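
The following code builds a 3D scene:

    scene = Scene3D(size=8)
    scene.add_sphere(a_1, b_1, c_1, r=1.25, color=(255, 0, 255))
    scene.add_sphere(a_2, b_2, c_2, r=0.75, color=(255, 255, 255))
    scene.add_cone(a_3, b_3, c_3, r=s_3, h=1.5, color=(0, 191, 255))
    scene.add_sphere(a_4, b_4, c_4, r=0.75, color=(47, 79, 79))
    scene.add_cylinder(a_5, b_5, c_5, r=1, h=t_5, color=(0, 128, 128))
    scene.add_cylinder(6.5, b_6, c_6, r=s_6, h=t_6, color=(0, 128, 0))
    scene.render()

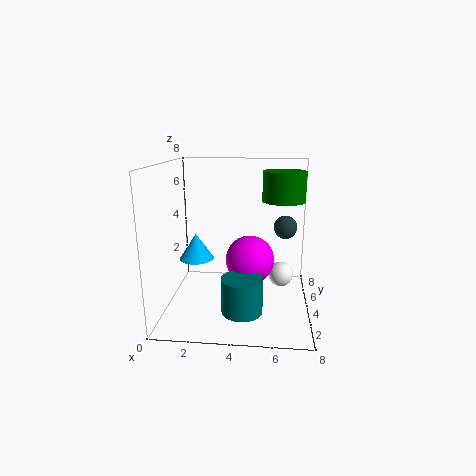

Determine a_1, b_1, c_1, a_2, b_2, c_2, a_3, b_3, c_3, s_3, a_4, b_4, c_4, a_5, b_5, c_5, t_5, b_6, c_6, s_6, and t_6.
a_1 = 4.75, b_1 = 2.75, c_1 = 3.25, a_2 = 6.5, b_2 = 5.5, c_2 = 1.25, a_3 = 1.5, b_3 = 4.5, c_3 = 2.5, s_3 = 1, a_4 = 6.75, b_4 = 7.25, c_4 = 3.75, a_5 = 4.5, b_5 = 1, c_5 = 1.25, t_5 = 1.75, b_6 = 5.75, c_6 = 5.75, s_6 = 1.25, t_6 = 1.75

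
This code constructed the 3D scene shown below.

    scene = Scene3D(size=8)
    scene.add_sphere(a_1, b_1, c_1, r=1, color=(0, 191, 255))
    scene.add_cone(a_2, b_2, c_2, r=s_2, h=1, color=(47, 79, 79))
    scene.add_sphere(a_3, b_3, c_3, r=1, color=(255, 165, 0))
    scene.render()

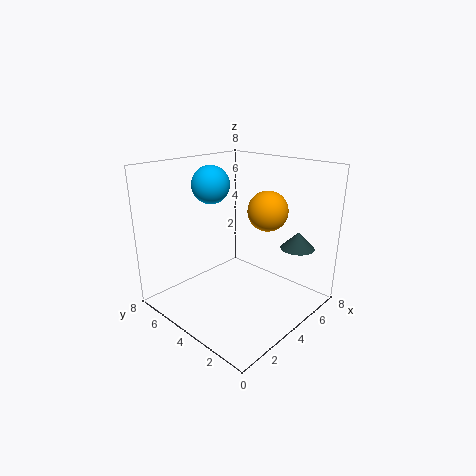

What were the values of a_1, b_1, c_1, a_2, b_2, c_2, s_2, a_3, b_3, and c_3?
a_1 = 3
b_1 = 5
c_1 = 7
a_2 = 7
b_2 = 2
c_2 = 3
s_2 = 1
a_3 = 4
b_3 = 2
c_3 = 6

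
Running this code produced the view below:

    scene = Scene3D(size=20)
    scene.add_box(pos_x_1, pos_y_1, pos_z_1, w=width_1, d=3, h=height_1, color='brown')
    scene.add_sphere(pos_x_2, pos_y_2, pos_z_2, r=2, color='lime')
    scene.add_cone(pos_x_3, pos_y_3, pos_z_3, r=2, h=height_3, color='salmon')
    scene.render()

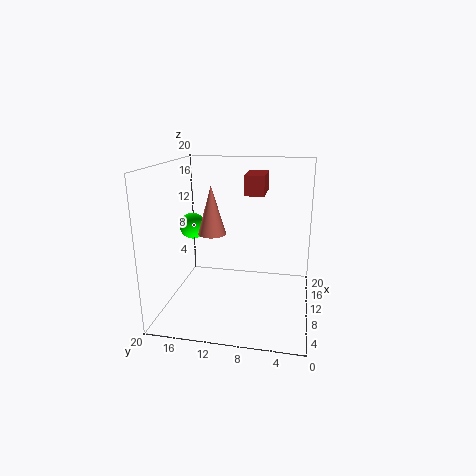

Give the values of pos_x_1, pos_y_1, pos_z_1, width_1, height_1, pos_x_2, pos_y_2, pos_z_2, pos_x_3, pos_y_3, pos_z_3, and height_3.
pos_x_1 = 14; pos_y_1 = 7; pos_z_1 = 15; width_1 = 6; height_1 = 3; pos_x_2 = 14; pos_y_2 = 18; pos_z_2 = 10; pos_x_3 = 11; pos_y_3 = 14; pos_z_3 = 10; height_3 = 7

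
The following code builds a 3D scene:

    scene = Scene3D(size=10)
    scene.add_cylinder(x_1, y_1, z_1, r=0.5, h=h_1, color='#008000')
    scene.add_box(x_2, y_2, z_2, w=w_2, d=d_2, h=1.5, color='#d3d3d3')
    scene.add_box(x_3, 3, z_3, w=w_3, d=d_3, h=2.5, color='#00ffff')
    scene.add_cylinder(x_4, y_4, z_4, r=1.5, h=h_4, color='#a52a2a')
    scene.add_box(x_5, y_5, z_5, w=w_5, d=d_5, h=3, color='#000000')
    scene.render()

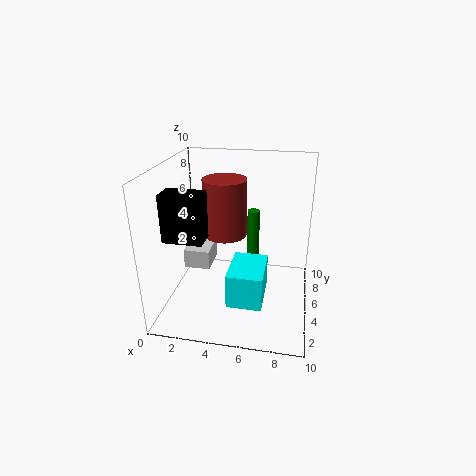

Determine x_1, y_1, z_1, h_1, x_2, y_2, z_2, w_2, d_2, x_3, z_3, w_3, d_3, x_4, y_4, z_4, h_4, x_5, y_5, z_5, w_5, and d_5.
x_1 = 5.5; y_1 = 9; z_1 = 1.5; h_1 = 4; x_2 = 0.5; y_2 = 6; z_2 = 1.5; w_2 = 2; d_2 = 2.5; x_3 = 4.5; z_3 = 0.5; w_3 = 2.5; d_3 = 3.5; x_4 = 4; y_4 = 5.5; z_4 = 5; h_4 = 4; x_5 = 1; y_5 = 1.5; z_5 = 6; w_5 = 2.5; d_5 = 1.5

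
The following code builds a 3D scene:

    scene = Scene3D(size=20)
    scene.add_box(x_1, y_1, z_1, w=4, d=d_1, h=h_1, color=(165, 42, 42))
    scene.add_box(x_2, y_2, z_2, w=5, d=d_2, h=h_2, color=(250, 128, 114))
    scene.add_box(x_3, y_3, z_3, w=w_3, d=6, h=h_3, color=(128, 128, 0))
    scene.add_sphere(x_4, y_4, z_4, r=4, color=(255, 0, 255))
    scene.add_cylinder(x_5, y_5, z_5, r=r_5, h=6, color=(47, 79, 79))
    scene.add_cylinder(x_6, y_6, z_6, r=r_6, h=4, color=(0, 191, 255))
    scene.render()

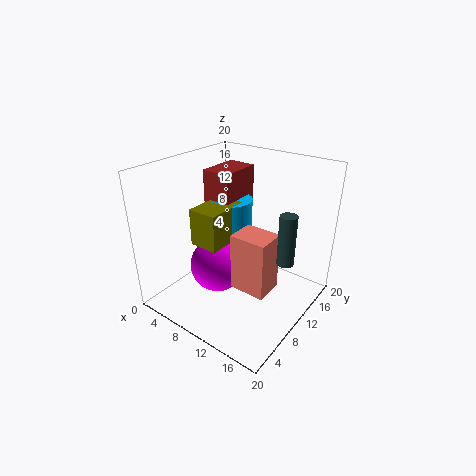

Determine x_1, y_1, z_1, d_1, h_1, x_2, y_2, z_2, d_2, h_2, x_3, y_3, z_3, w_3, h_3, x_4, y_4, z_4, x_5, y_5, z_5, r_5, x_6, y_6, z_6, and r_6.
x_1 = 5, y_1 = 9, z_1 = 14, d_1 = 6, h_1 = 5, x_2 = 11, y_2 = 7, z_2 = 4, d_2 = 4, h_2 = 8, x_3 = 6, y_3 = 5, z_3 = 10, w_3 = 4, h_3 = 5, x_4 = 7, y_4 = 9, z_4 = 5, x_5 = 19, y_5 = 7, z_5 = 11, r_5 = 1, x_6 = 8, y_6 = 11, z_6 = 11, r_6 = 3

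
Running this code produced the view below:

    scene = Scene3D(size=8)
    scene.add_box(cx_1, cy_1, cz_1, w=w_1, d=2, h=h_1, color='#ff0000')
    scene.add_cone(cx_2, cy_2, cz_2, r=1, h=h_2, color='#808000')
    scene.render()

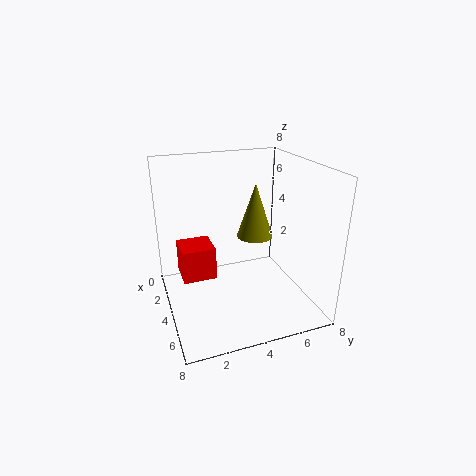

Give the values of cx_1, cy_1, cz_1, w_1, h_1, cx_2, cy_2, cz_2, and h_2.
cx_1 = 1, cy_1 = 1, cz_1 = 1, w_1 = 2, h_1 = 2, cx_2 = 4, cy_2 = 5, cz_2 = 4, h_2 = 3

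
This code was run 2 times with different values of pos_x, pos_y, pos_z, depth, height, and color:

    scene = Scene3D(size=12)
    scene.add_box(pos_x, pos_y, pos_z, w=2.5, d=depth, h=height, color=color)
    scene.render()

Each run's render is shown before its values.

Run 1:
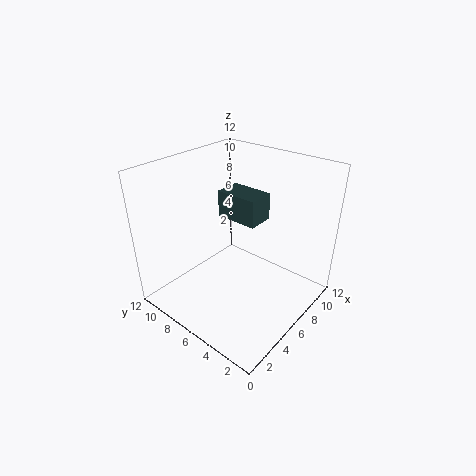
pos_x = 8
pos_y = 6
pos_z = 6
depth = 4
height = 2.5
color = 'darkslategray'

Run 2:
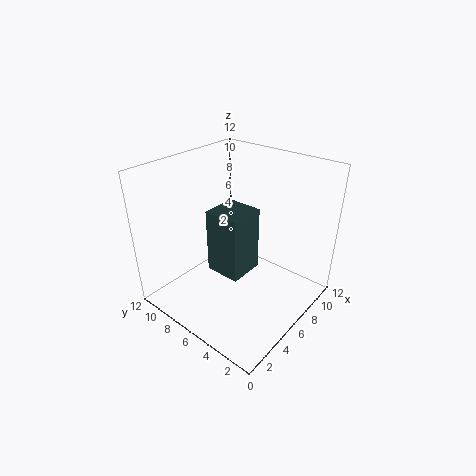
pos_x = 1.5
pos_y = 2.5
pos_z = 6
depth = 2.5
height = 4.5
color = 'darkslategray'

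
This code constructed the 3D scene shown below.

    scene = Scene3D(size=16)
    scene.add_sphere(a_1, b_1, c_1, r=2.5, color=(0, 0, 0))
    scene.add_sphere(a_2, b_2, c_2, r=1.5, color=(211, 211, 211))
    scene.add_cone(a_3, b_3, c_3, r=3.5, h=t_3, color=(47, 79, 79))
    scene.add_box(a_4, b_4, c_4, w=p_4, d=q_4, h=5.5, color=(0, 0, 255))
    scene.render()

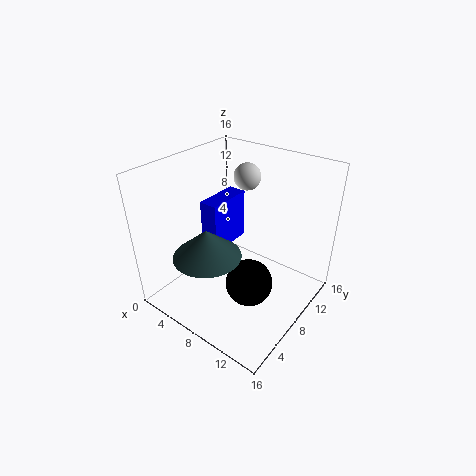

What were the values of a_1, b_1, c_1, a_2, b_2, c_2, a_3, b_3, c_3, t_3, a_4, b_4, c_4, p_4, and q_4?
a_1 = 11; b_1 = 6; c_1 = 4.5; a_2 = 7; b_2 = 11; c_2 = 14; a_3 = 7.5; b_3 = 3.5; c_3 = 8; t_3 = 3; a_4 = 5; b_4 = 5.5; c_4 = 7; p_4 = 2; q_4 = 5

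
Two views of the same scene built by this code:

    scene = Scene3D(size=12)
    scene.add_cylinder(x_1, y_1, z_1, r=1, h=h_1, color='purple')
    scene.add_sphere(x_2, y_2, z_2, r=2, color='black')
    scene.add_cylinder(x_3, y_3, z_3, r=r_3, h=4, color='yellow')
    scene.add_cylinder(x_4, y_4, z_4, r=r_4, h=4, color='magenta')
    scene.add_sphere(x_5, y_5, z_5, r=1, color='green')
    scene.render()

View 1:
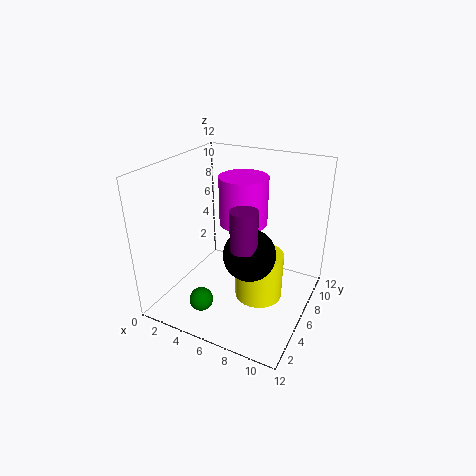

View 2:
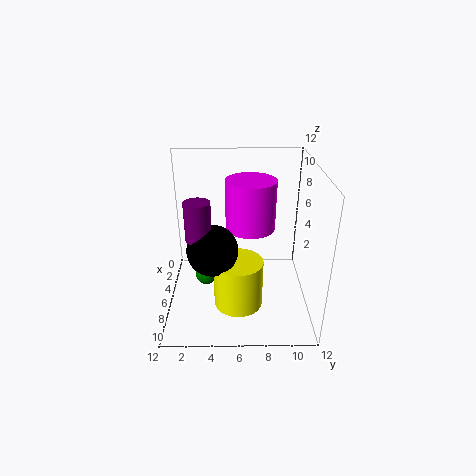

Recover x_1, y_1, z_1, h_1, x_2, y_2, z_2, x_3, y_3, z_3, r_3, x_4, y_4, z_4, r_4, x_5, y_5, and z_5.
x_1 = 8; y_1 = 3; z_1 = 7; h_1 = 3; x_2 = 8; y_2 = 4; z_2 = 6; x_3 = 8; y_3 = 6; z_3 = 1; r_3 = 2; x_4 = 6; y_4 = 7; z_4 = 7; r_4 = 2; x_5 = 4; y_5 = 3; z_5 = 1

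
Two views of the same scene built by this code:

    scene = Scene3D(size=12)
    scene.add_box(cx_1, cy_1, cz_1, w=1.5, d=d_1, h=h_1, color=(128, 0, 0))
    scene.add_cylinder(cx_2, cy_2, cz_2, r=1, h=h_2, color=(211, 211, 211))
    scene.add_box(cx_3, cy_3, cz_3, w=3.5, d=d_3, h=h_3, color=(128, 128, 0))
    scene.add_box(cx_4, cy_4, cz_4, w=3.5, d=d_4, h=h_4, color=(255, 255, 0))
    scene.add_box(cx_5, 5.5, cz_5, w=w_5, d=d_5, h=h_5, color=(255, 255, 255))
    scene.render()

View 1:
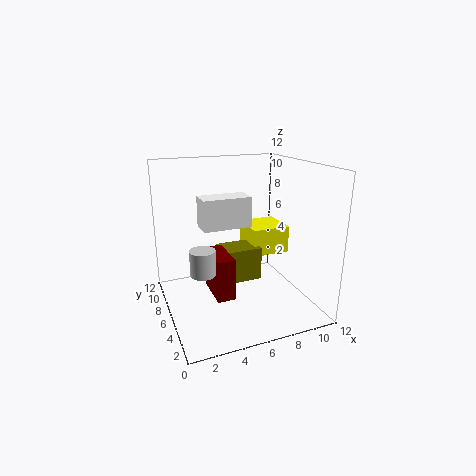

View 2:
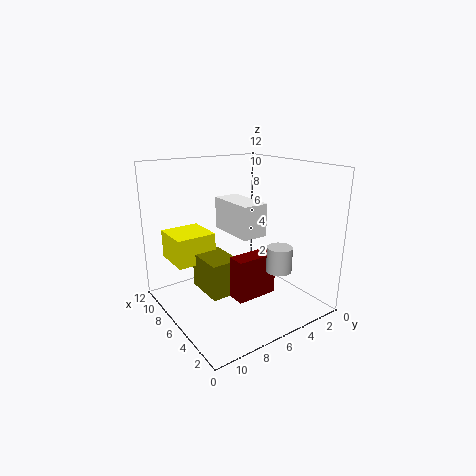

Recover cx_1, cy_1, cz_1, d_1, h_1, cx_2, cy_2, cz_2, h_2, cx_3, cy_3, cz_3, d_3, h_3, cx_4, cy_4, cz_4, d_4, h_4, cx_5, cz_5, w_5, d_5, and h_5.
cx_1 = 3.5; cy_1 = 4; cz_1 = 1.5; d_1 = 3.5; h_1 = 3.5; cx_2 = 2.5; cy_2 = 4.5; cz_2 = 4; h_2 = 2; cx_3 = 5; cy_3 = 6.5; cz_3 = 1.5; d_3 = 2.5; h_3 = 3; cx_4 = 8; cy_4 = 7; cz_4 = 3.5; d_4 = 3.5; h_4 = 2.5; cx_5 = 3; cz_5 = 7; w_5 = 4; d_5 = 2; h_5 = 2.5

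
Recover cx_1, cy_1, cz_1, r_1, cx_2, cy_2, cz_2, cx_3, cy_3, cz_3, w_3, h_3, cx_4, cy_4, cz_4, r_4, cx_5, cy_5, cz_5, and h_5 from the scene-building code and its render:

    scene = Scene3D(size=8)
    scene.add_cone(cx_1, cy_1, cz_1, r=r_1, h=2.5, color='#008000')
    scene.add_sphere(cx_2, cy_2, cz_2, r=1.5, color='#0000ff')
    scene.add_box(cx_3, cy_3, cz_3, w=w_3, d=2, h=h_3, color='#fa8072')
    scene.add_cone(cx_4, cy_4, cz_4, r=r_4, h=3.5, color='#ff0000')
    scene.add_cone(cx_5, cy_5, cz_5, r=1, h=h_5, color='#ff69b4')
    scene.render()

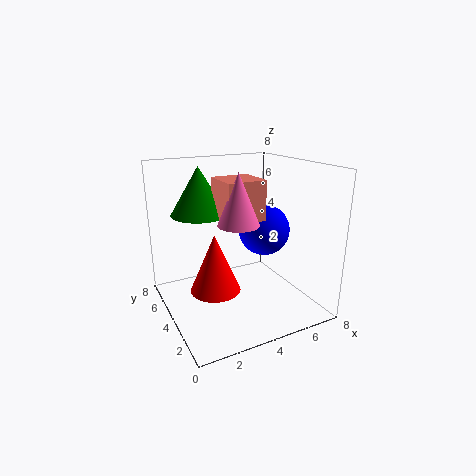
cx_1 = 2; cy_1 = 4.5; cz_1 = 5.5; r_1 = 1.5; cx_2 = 6; cy_2 = 4.5; cz_2 = 4; cx_3 = 2.5; cy_3 = 2; cz_3 = 5.5; w_3 = 2; h_3 = 2; cx_4 = 3; cy_4 = 5; cz_4 = 0.5; r_4 = 1.5; cx_5 = 3; cy_5 = 2; cz_5 = 5.5; h_5 = 2.5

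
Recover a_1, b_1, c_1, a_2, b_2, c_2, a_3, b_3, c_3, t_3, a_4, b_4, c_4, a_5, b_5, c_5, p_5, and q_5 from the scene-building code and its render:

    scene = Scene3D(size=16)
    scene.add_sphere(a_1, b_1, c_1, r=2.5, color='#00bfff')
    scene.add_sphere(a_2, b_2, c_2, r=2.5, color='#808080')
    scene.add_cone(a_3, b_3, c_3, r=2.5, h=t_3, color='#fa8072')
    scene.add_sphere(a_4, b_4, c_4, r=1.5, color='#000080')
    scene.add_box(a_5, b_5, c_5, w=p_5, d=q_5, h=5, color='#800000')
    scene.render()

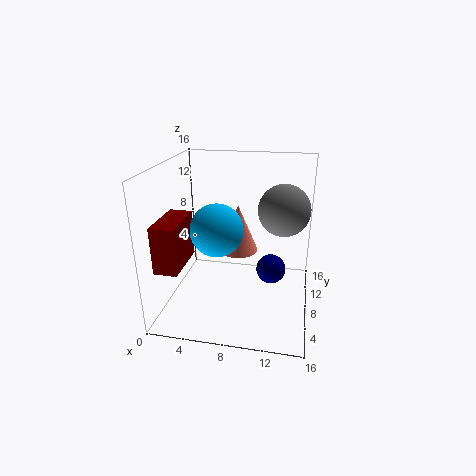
a_1 = 7, b_1 = 3, c_1 = 11, a_2 = 13, b_2 = 5.5, c_2 = 12.5, a_3 = 7, b_3 = 13, c_3 = 4, t_3 = 6, a_4 = 12, b_4 = 5.5, c_4 = 6, a_5 = 0.5, b_5 = 2, c_5 = 6, p_5 = 2.5, q_5 = 5.5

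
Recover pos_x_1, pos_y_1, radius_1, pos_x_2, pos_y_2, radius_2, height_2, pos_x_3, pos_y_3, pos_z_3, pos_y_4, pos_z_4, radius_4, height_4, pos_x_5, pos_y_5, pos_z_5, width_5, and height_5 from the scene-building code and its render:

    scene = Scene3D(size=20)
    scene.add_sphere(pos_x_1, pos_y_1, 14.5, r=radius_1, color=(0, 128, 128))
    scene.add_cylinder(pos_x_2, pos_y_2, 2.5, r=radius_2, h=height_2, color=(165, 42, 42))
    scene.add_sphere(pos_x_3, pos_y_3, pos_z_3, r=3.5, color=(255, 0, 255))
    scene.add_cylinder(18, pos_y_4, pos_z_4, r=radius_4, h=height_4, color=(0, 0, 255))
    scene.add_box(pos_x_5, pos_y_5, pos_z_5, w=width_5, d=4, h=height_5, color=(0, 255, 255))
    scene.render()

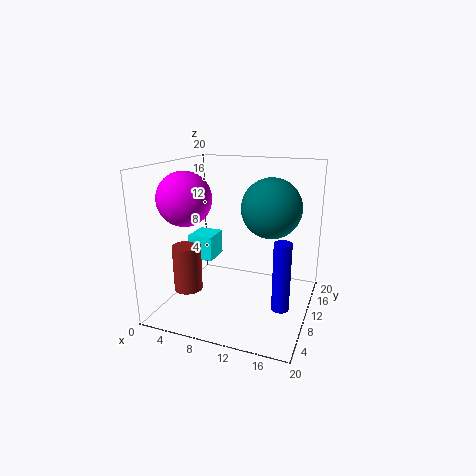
pos_x_1 = 14.5
pos_y_1 = 10.5
radius_1 = 4
pos_x_2 = 3.5
pos_y_2 = 7
radius_2 = 2
height_2 = 6.5
pos_x_3 = 4.5
pos_y_3 = 5.5
pos_z_3 = 16
pos_y_4 = 2.5
pos_z_4 = 5
radius_4 = 1
height_4 = 8
pos_x_5 = 3
pos_y_5 = 8.5
pos_z_5 = 6.5
width_5 = 3.5
height_5 = 3.5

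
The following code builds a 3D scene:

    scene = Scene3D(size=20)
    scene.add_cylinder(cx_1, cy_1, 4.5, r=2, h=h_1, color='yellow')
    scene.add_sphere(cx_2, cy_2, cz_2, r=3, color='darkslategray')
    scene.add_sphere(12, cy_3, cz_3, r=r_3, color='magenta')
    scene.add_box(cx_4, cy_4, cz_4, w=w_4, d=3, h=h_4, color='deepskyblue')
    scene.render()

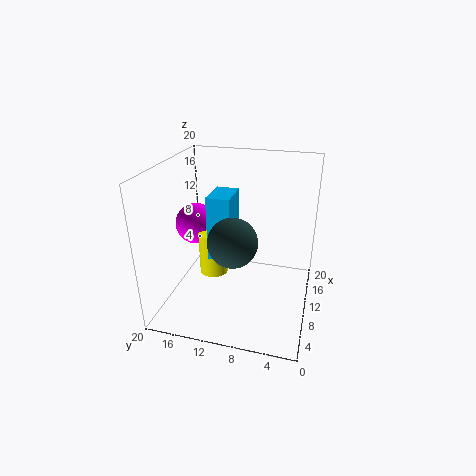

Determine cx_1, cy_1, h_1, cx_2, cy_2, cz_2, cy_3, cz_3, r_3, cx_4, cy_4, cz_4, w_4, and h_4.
cx_1 = 9.5; cy_1 = 13.5; h_1 = 6; cx_2 = 4; cy_2 = 9; cz_2 = 12.5; cy_3 = 17; cz_3 = 10.5; r_3 = 3; cx_4 = 6; cy_4 = 10; cz_4 = 8.5; w_4 = 4.5; h_4 = 8.5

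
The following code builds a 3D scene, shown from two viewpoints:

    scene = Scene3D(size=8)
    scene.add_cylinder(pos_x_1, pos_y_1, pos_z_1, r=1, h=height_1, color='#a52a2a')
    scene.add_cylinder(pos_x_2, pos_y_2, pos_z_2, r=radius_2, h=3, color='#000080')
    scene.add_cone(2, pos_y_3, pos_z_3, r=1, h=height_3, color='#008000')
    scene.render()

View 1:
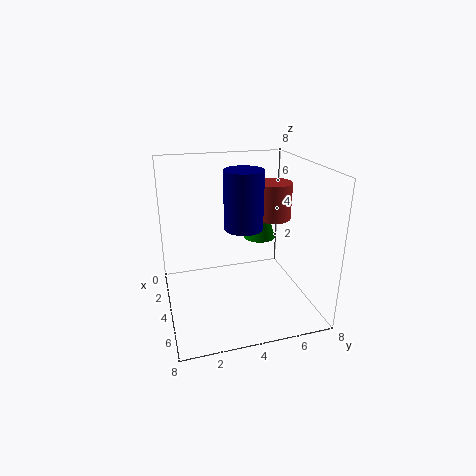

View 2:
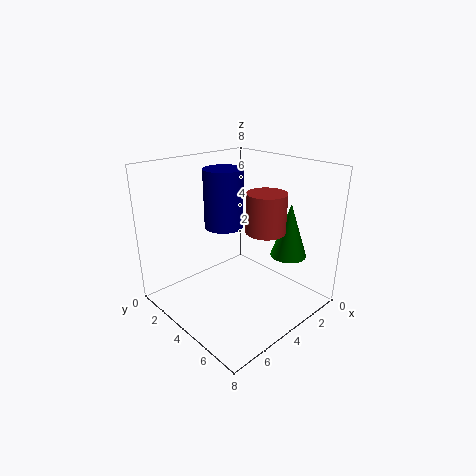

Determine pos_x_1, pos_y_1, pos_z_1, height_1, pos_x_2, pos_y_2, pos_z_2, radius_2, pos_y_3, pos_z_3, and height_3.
pos_x_1 = 4
pos_y_1 = 6
pos_z_1 = 5
height_1 = 2
pos_x_2 = 5
pos_y_2 = 4
pos_z_2 = 5
radius_2 = 1
pos_y_3 = 6
pos_z_3 = 3
height_3 = 3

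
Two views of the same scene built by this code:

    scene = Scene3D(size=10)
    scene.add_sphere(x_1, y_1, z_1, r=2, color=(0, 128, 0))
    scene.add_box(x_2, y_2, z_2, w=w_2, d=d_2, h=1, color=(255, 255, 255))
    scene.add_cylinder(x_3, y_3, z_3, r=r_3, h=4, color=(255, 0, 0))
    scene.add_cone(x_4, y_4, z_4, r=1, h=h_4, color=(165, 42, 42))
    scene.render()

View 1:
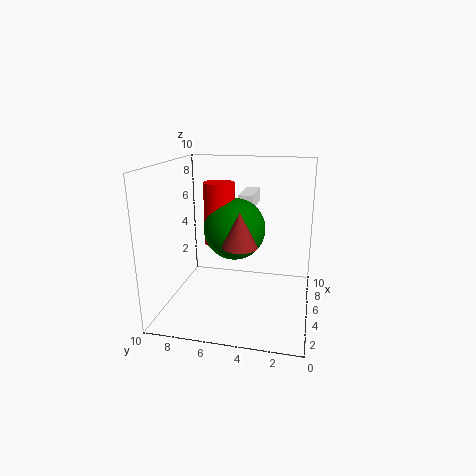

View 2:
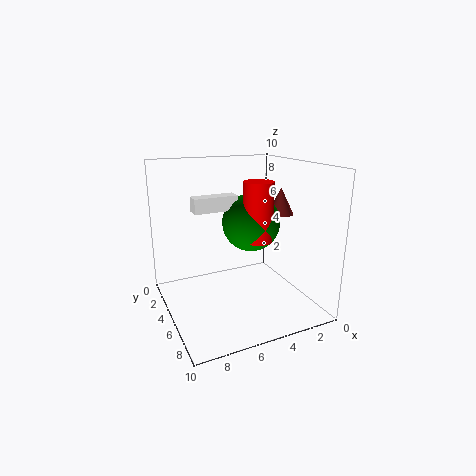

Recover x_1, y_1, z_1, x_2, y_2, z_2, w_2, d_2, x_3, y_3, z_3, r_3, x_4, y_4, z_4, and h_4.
x_1 = 4
y_1 = 5
z_1 = 6
x_2 = 5
y_2 = 4
z_2 = 7
w_2 = 3
d_2 = 1
x_3 = 4
y_3 = 6
z_3 = 5
r_3 = 1
x_4 = 1
y_4 = 4
z_4 = 6
h_4 = 2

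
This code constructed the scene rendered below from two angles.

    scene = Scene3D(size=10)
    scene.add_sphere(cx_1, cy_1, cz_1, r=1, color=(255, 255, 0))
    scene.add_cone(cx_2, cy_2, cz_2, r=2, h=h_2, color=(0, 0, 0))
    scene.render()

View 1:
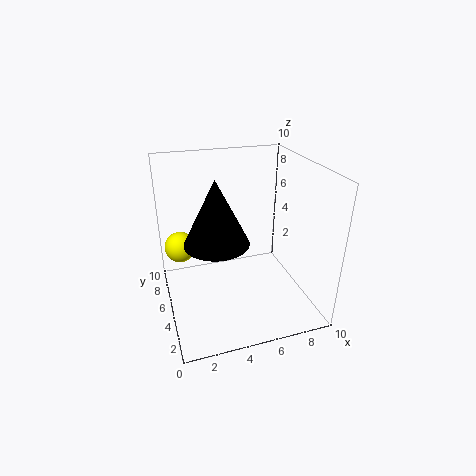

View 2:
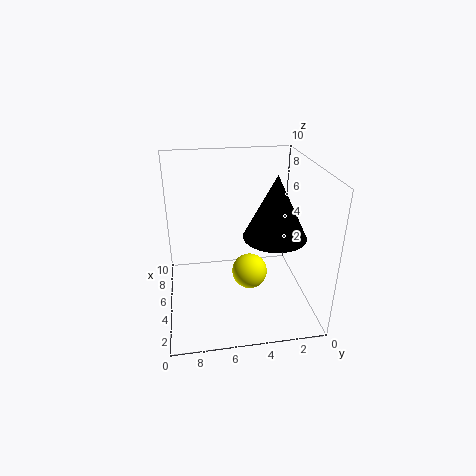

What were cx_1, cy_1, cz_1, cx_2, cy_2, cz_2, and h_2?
cx_1 = 1
cy_1 = 5
cz_1 = 5
cx_2 = 3
cy_2 = 3
cz_2 = 6
h_2 = 4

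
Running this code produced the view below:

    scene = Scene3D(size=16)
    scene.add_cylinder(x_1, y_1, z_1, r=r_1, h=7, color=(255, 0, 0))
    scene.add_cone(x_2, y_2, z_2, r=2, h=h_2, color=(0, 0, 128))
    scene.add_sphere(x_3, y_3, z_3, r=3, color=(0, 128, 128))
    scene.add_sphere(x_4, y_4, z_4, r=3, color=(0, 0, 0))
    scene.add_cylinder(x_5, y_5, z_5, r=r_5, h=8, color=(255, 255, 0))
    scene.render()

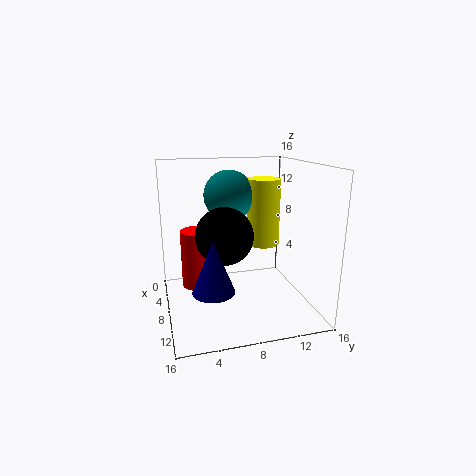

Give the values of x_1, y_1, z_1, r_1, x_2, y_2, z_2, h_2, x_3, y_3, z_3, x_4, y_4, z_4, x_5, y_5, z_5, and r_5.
x_1 = 4; y_1 = 4; z_1 = 1; r_1 = 2; x_2 = 14; y_2 = 4; z_2 = 5; h_2 = 5; x_3 = 4; y_3 = 8; z_3 = 12; x_4 = 10; y_4 = 6; z_4 = 9; x_5 = 5; y_5 = 12; z_5 = 6; r_5 = 2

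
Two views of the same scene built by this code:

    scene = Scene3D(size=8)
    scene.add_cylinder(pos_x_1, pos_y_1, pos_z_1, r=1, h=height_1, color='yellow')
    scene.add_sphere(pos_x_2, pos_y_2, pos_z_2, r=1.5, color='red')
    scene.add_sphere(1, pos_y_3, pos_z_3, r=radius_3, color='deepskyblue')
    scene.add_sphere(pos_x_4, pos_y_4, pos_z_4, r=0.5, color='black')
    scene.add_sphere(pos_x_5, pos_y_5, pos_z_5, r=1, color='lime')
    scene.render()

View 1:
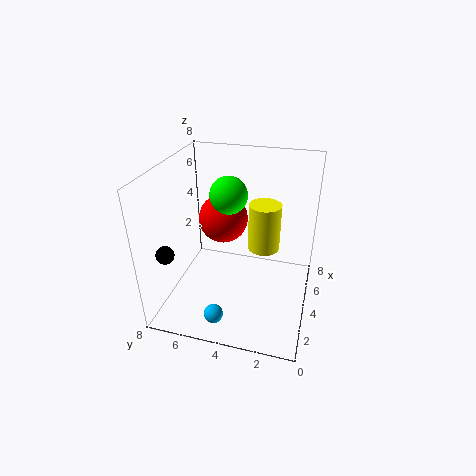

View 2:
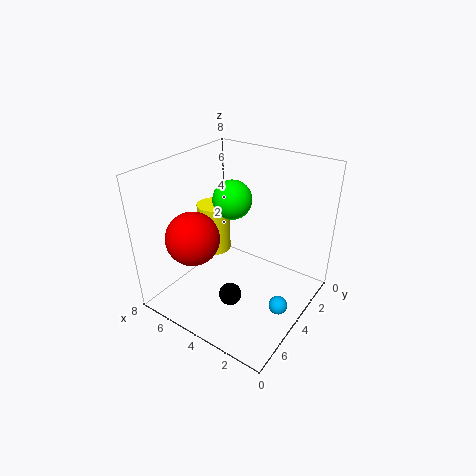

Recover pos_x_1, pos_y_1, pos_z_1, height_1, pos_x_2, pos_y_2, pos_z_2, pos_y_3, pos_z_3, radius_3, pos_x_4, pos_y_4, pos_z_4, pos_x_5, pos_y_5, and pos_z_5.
pos_x_1 = 6.5
pos_y_1 = 3
pos_z_1 = 2
height_1 = 3
pos_x_2 = 6
pos_y_2 = 5.5
pos_z_2 = 4
pos_y_3 = 4.5
pos_z_3 = 1
radius_3 = 0.5
pos_x_4 = 2
pos_y_4 = 7.5
pos_z_4 = 3.5
pos_x_5 = 4
pos_y_5 = 4.5
pos_z_5 = 6.5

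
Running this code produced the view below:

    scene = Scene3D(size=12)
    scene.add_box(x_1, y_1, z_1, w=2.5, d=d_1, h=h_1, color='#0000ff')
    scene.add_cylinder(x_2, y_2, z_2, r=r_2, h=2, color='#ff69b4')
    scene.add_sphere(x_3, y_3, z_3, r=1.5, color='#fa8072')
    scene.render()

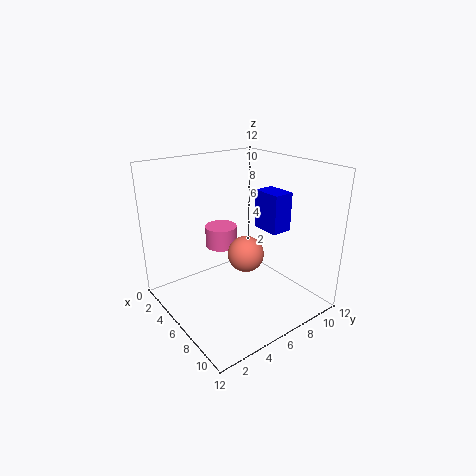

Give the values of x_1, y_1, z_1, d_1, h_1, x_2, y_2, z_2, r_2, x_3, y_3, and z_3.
x_1 = 5.75, y_1 = 8, z_1 = 6.5, d_1 = 1.75, h_1 = 3.25, x_2 = 2, y_2 = 7, z_2 = 3.5, r_2 = 1.5, x_3 = 6.75, y_3 = 6.25, z_3 = 4.75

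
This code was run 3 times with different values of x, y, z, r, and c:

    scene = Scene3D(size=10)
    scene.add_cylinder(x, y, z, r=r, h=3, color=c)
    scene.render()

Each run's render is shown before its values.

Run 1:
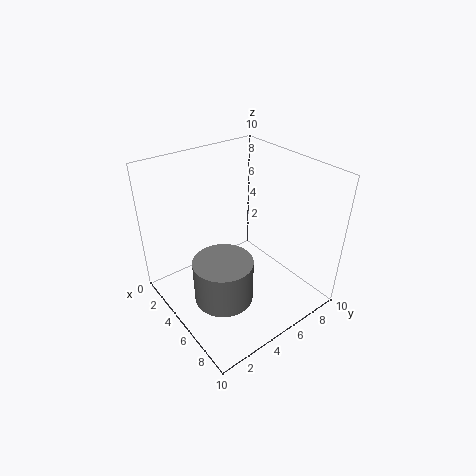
x = 6; y = 3; z = 1.5; r = 2; c = 'gray'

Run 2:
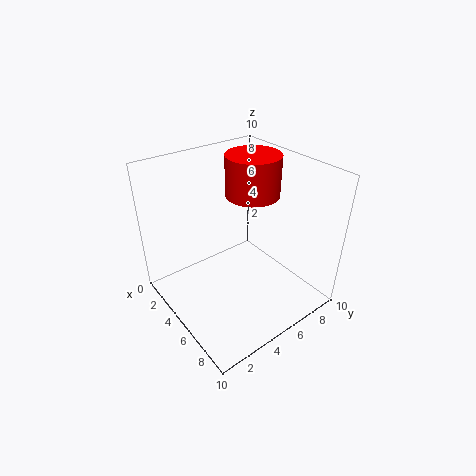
x = 3.5; y = 7.5; z = 7; r = 2; c = 'red'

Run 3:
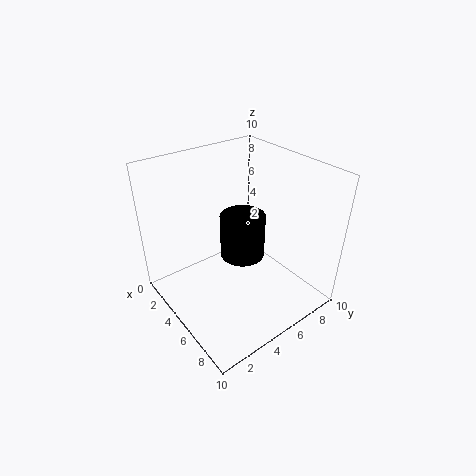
x = 5.5; y = 5; z = 4; r = 1.5; c = 'black'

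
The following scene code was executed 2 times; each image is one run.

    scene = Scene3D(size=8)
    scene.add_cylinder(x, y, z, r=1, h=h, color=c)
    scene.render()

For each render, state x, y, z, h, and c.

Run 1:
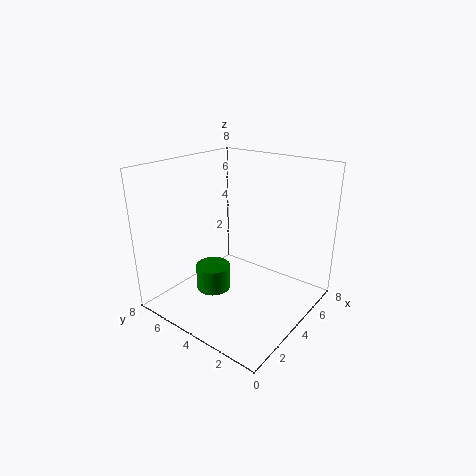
x = 3.5
y = 5.5
z = 0.5
h = 1.5
c = 'green'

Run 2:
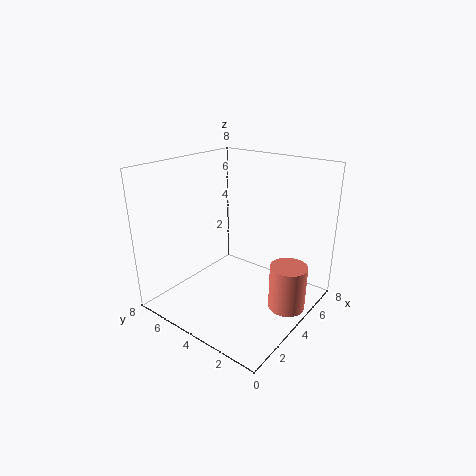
x = 4.5
y = 1
z = 0.5
h = 2.5
c = 'salmon'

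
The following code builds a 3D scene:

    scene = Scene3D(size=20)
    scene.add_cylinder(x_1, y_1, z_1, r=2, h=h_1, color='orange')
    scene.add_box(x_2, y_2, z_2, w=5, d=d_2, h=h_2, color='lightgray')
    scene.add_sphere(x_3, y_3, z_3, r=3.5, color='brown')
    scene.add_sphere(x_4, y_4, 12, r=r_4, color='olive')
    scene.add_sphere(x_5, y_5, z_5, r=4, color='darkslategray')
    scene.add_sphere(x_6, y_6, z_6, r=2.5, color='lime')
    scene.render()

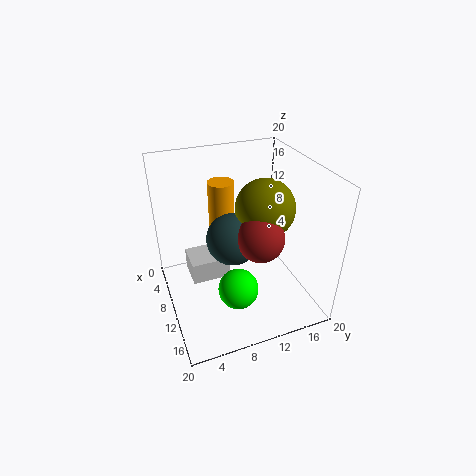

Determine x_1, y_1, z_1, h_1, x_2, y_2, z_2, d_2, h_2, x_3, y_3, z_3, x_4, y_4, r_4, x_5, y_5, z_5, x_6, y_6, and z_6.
x_1 = 3; y_1 = 10; z_1 = 6.5; h_1 = 9; x_2 = 1.5; y_2 = 4; z_2 = 0.5; d_2 = 6; h_2 = 3.5; x_3 = 10; y_3 = 13.5; z_3 = 9; x_4 = 7; y_4 = 15.5; r_4 = 4.5; x_5 = 6.5; y_5 = 10.5; z_5 = 7.5; x_6 = 16.5; y_6 = 7.5; z_6 = 7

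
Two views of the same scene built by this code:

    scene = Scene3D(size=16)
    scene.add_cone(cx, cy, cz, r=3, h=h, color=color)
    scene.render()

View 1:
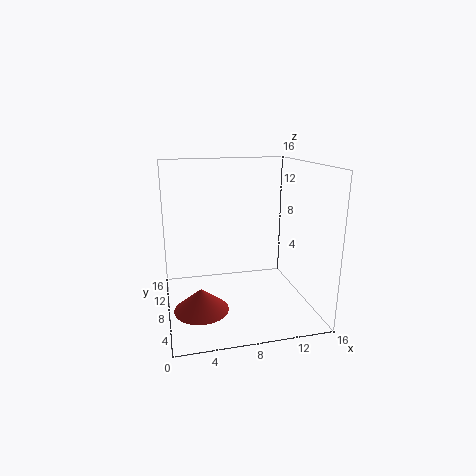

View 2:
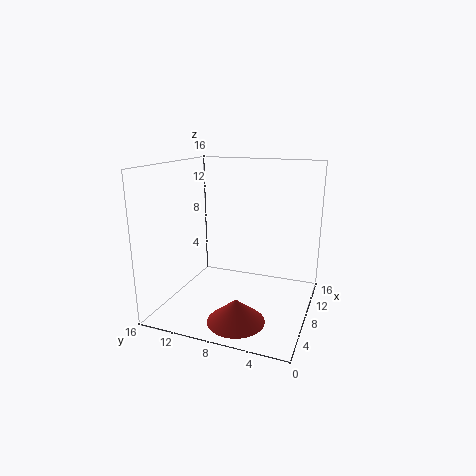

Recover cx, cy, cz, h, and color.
cx = 3.5, cy = 6.5, cz = 0.5, h = 2.5, color = 'brown'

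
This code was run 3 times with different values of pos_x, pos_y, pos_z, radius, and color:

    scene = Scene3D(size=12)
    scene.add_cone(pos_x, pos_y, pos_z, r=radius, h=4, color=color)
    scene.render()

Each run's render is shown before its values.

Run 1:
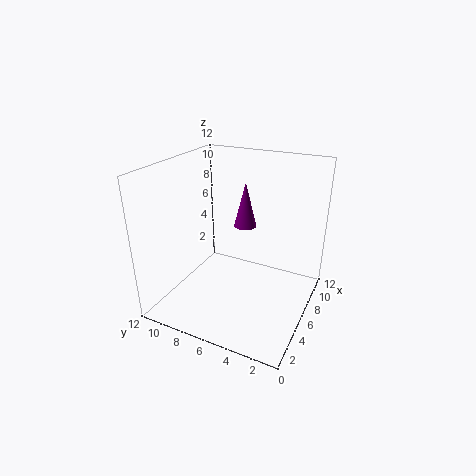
pos_x = 8.5, pos_y = 6.5, pos_z = 6, radius = 1, color = 'purple'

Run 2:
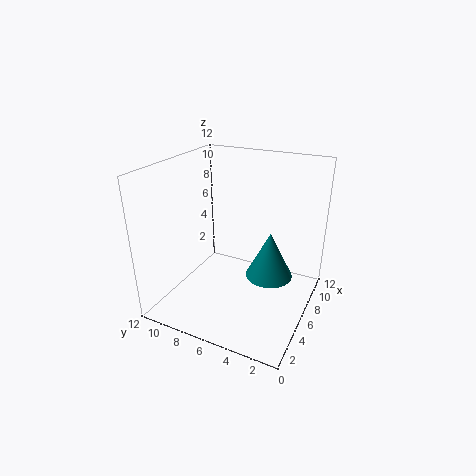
pos_x = 7, pos_y = 3.5, pos_z = 2.5, radius = 2, color = 'teal'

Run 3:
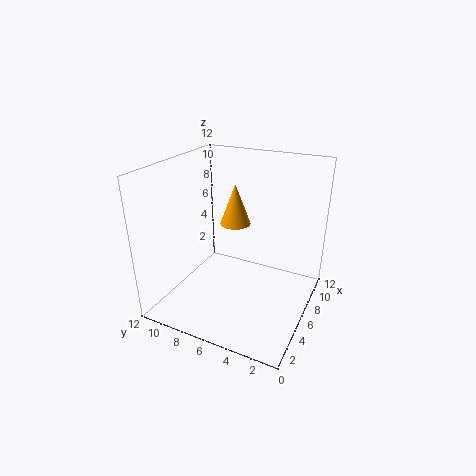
pos_x = 10.5, pos_y = 8.5, pos_z = 5, radius = 1.5, color = 'orange'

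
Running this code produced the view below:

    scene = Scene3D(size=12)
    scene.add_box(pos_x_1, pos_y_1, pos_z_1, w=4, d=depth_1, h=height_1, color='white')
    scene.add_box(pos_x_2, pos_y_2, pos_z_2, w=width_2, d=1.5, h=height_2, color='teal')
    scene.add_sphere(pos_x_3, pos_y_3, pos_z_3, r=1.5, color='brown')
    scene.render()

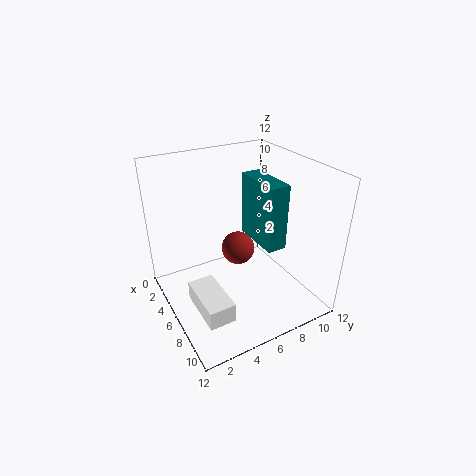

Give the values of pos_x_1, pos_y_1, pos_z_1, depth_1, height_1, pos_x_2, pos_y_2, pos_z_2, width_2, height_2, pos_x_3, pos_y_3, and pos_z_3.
pos_x_1 = 7
pos_y_1 = 1
pos_z_1 = 2.5
depth_1 = 2
height_1 = 1.5
pos_x_2 = 5.75
pos_y_2 = 6.5
pos_z_2 = 6.5
width_2 = 4
height_2 = 5
pos_x_3 = 4.25
pos_y_3 = 7
pos_z_3 = 3.75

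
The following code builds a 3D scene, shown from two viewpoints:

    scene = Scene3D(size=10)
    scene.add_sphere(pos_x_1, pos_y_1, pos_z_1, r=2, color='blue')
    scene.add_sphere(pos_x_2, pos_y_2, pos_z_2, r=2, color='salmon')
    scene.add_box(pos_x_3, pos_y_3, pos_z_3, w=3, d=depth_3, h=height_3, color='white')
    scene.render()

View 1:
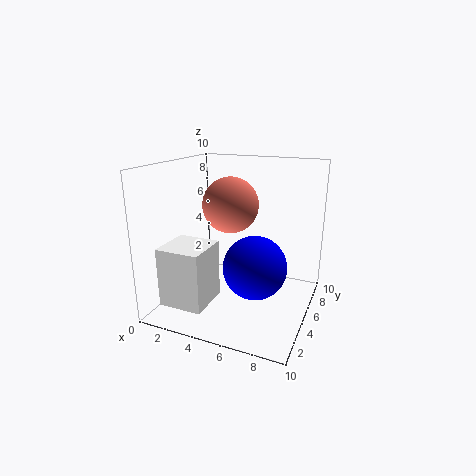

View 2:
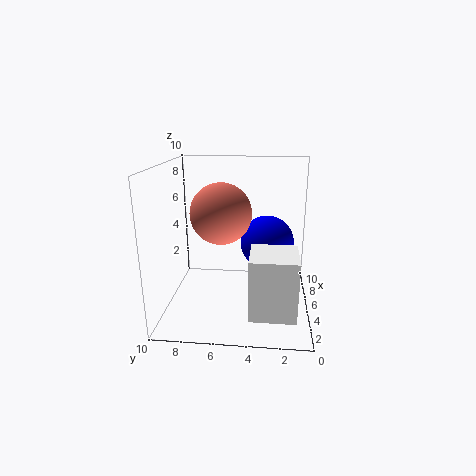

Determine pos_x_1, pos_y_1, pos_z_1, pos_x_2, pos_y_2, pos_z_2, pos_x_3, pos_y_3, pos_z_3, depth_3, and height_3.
pos_x_1 = 7
pos_y_1 = 3
pos_z_1 = 4
pos_x_2 = 4
pos_y_2 = 6
pos_z_2 = 7
pos_x_3 = 1
pos_y_3 = 1
pos_z_3 = 1
depth_3 = 3
height_3 = 4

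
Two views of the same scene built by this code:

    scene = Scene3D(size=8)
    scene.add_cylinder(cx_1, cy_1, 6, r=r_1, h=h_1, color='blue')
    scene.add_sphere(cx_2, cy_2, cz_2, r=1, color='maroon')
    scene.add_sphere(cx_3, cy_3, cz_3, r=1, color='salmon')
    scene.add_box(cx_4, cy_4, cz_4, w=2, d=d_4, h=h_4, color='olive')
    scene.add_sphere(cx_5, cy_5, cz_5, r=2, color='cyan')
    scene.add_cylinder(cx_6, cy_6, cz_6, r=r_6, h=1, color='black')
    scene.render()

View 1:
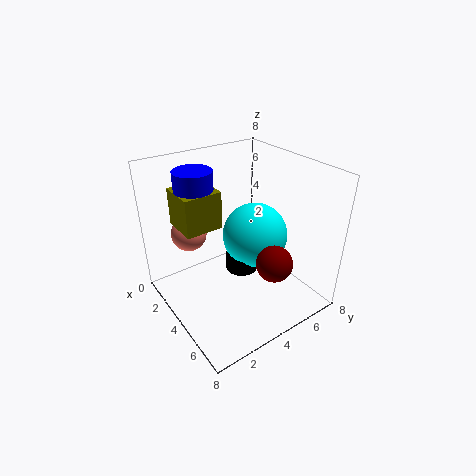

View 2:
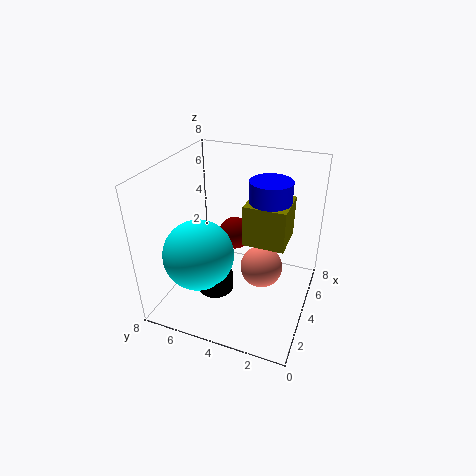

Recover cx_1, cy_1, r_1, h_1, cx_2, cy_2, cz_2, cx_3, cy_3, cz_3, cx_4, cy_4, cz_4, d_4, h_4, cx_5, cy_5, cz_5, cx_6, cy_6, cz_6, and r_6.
cx_1 = 3; cy_1 = 2; r_1 = 1; h_1 = 2; cx_2 = 6; cy_2 = 5; cz_2 = 3; cx_3 = 2; cy_3 = 2; cz_3 = 4; cx_4 = 2; cy_4 = 1; cz_4 = 5; d_4 = 2; h_4 = 2; cx_5 = 3; cy_5 = 6; cz_5 = 3; cx_6 = 3; cy_6 = 5; cz_6 = 1; r_6 = 1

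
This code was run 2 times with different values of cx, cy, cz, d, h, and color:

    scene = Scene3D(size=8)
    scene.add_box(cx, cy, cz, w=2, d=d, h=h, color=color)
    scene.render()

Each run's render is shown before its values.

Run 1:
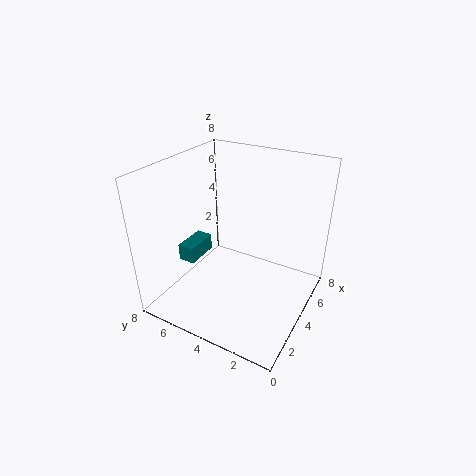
cx = 3, cy = 6.5, cz = 2, d = 1, h = 1, color = 'teal'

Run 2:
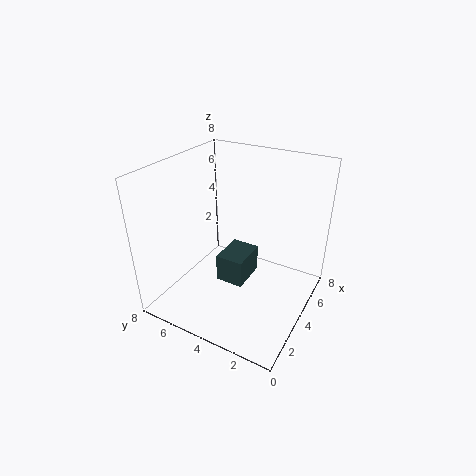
cx = 2.5, cy = 3, cz = 2, d = 1.5, h = 1.5, color = 'darkslategray'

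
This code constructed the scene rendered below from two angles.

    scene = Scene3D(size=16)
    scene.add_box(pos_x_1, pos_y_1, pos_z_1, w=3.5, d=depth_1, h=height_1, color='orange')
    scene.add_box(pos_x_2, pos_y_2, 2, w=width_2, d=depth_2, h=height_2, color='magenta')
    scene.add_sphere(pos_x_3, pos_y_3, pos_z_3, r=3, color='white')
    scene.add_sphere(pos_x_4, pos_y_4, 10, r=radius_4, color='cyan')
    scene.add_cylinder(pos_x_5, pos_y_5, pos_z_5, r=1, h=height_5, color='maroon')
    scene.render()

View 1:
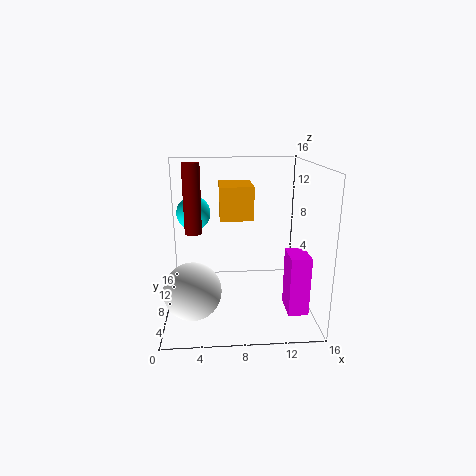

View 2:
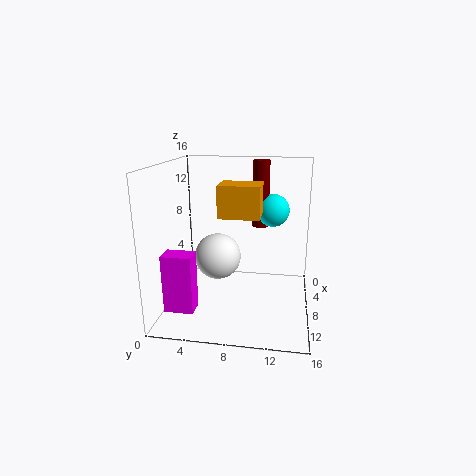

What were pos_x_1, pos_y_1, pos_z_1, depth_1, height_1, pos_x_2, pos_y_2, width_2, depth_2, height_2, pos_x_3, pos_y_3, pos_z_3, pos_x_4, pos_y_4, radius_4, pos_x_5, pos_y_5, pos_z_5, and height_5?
pos_x_1 = 6; pos_y_1 = 6; pos_z_1 = 10.5; depth_1 = 4.5; height_1 = 3.5; pos_x_2 = 12.5; pos_y_2 = 1.5; width_2 = 2; depth_2 = 3; height_2 = 6; pos_x_3 = 3; pos_y_3 = 4.5; pos_z_3 = 3.5; pos_x_4 = 3; pos_y_4 = 11.5; radius_4 = 2; pos_x_5 = 3; pos_y_5 = 10; pos_z_5 = 8; height_5 = 8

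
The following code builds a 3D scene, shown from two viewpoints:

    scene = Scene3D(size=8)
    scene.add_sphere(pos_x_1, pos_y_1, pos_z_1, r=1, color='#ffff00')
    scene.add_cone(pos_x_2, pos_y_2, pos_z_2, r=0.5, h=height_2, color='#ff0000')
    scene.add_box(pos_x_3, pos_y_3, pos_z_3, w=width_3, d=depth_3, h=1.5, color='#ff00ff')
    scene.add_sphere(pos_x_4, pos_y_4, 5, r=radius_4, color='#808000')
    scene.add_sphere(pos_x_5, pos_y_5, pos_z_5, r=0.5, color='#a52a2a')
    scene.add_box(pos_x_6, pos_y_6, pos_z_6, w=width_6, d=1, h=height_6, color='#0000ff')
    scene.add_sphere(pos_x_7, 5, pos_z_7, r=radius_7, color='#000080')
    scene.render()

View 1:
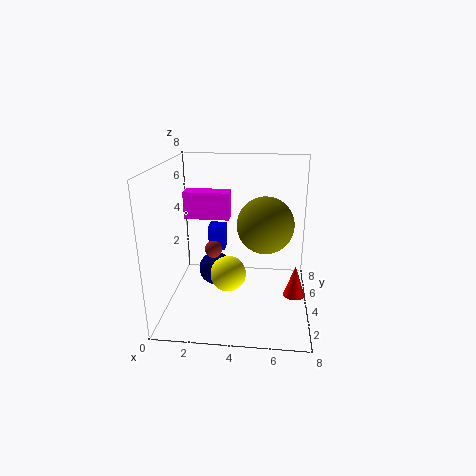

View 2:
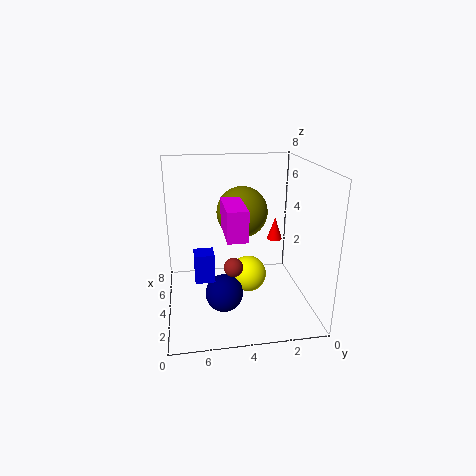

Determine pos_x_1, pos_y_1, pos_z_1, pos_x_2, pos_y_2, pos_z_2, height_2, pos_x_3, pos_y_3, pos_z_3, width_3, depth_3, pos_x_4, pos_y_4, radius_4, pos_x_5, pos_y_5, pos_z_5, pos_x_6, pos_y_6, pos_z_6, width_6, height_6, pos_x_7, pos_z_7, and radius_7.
pos_x_1 = 3.5; pos_y_1 = 3.5; pos_z_1 = 2; pos_x_2 = 7; pos_y_2 = 1; pos_z_2 = 2.5; height_2 = 1.5; pos_x_3 = 1; pos_y_3 = 4; pos_z_3 = 5; width_3 = 2.5; depth_3 = 1; pos_x_4 = 5.5; pos_y_4 = 3.5; radius_4 = 1.5; pos_x_5 = 2.5; pos_y_5 = 4.5; pos_z_5 = 3; pos_x_6 = 2; pos_y_6 = 5.5; pos_z_6 = 2.5; width_6 = 1; height_6 = 1.5; pos_x_7 = 2.5; pos_z_7 = 1.5; radius_7 = 1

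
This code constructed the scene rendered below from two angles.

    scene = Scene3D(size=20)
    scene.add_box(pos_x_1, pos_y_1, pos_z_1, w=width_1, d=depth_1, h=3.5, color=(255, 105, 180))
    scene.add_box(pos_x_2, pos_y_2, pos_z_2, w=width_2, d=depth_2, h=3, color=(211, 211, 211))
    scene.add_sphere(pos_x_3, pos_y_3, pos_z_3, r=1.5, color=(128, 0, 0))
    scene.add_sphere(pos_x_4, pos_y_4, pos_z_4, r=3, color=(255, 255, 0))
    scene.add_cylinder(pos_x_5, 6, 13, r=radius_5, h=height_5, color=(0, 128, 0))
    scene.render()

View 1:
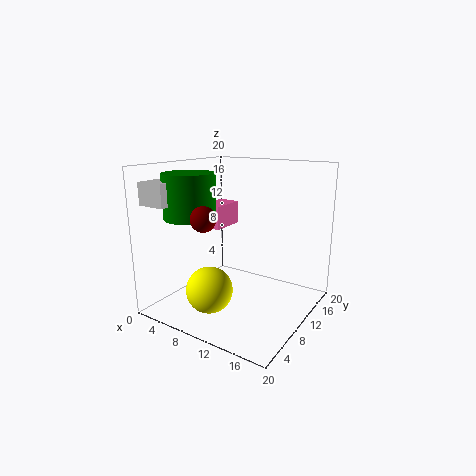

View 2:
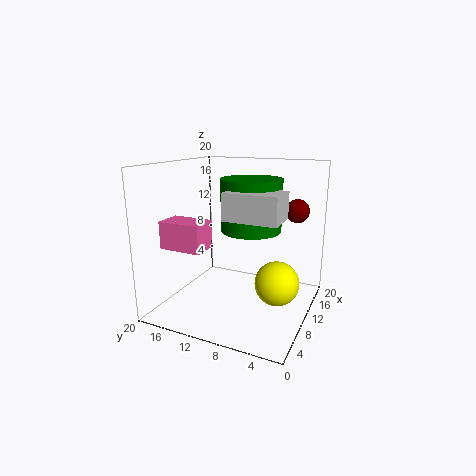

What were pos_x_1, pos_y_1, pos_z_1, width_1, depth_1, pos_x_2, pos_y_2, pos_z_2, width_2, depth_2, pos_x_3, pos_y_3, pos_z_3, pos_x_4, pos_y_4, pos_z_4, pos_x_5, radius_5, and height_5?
pos_x_1 = 2, pos_y_1 = 11.5, pos_z_1 = 10, width_1 = 3.5, depth_1 = 5.5, pos_x_2 = 0.5, pos_y_2 = 1.5, pos_z_2 = 15, width_2 = 4, depth_2 = 6, pos_x_3 = 10.5, pos_y_3 = 2, pos_z_3 = 14.5, pos_x_4 = 9.5, pos_y_4 = 4, pos_z_4 = 4.5, pos_x_5 = 5, radius_5 = 3.5, height_5 = 6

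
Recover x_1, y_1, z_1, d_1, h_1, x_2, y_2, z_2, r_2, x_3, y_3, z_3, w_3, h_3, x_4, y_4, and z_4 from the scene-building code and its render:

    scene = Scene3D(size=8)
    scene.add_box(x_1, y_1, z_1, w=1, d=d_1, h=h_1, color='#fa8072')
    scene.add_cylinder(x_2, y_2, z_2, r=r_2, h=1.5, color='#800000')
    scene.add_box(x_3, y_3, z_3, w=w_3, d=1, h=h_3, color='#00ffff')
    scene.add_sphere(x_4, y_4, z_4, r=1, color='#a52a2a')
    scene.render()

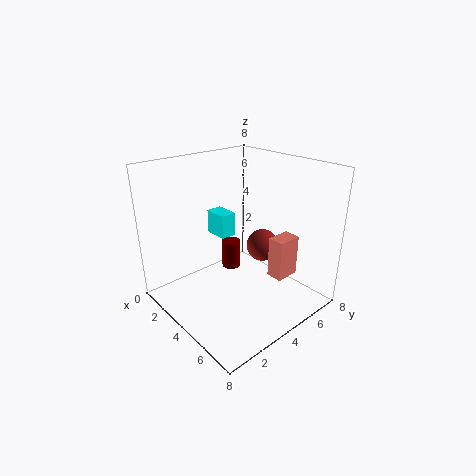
x_1 = 4.5; y_1 = 6; z_1 = 1; d_1 = 1.5; h_1 = 2.5; x_2 = 4; y_2 = 3.5; z_2 = 2.5; r_2 = 0.5; x_3 = 0.5; y_3 = 4.5; z_3 = 3; w_3 = 1.5; h_3 = 1.5; x_4 = 3.5; y_4 = 6.5; z_4 = 2.5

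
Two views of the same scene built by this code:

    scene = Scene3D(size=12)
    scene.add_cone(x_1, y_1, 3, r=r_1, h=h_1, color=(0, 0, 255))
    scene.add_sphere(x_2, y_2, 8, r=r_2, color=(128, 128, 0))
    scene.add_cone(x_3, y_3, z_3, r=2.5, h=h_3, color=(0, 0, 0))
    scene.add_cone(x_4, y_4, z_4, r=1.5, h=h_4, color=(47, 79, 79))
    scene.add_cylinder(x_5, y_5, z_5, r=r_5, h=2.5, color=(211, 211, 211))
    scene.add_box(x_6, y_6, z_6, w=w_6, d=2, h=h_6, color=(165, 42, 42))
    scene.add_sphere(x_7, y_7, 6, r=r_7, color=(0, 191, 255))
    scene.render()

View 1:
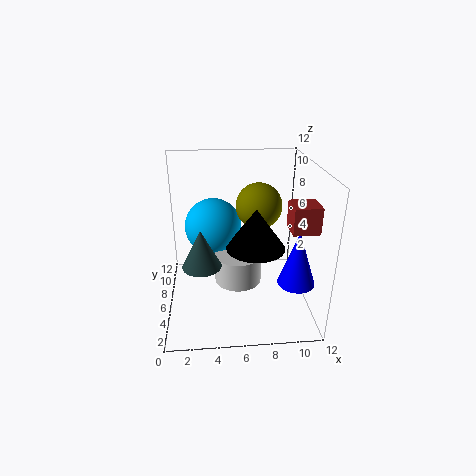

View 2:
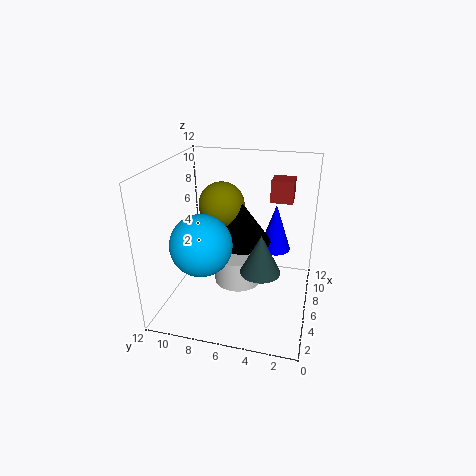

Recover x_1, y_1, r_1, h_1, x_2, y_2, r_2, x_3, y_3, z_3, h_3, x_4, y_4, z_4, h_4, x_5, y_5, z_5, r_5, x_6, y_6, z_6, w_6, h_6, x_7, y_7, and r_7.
x_1 = 10.5; y_1 = 3.5; r_1 = 1.5; h_1 = 4.5; x_2 = 8; y_2 = 8; r_2 = 2; x_3 = 7.5; y_3 = 6; z_3 = 5; h_3 = 3.5; x_4 = 3; y_4 = 3.5; z_4 = 5; h_4 = 3; x_5 = 6; y_5 = 6; z_5 = 2; r_5 = 2; x_6 = 9.5; y_6 = 2; z_6 = 8; w_6 = 2; h_6 = 2; x_7 = 4; y_7 = 8.5; r_7 = 2.5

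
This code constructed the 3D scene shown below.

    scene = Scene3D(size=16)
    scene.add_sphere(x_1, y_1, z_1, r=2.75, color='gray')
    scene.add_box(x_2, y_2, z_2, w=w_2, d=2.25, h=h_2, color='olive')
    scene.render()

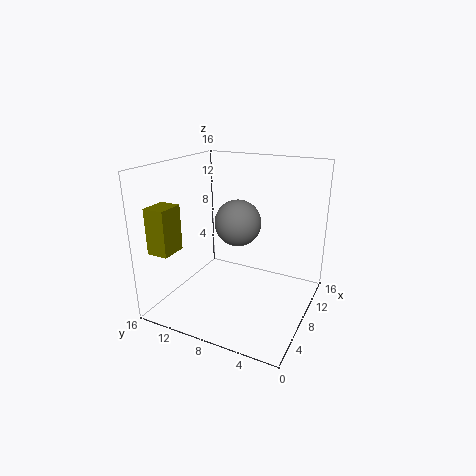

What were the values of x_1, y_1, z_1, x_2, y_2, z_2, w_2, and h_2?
x_1 = 10.5, y_1 = 9.25, z_1 = 8.75, x_2 = 0.75, y_2 = 12.25, z_2 = 7.75, w_2 = 2.75, h_2 = 4.75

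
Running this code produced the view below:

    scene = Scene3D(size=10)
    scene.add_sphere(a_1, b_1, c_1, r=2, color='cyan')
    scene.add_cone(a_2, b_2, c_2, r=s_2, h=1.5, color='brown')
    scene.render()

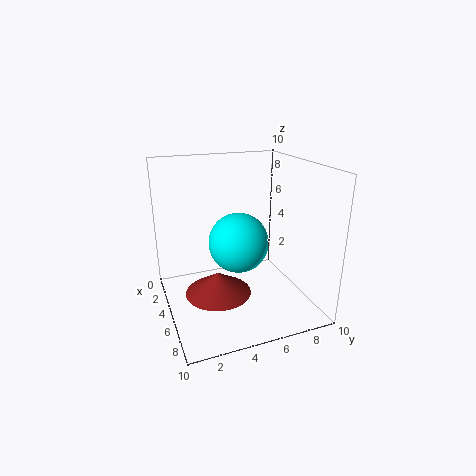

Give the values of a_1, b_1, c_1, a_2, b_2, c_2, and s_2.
a_1 = 5.75, b_1 = 4.75, c_1 = 5, a_2 = 5.75, b_2 = 3.25, c_2 = 1.5, s_2 = 2.25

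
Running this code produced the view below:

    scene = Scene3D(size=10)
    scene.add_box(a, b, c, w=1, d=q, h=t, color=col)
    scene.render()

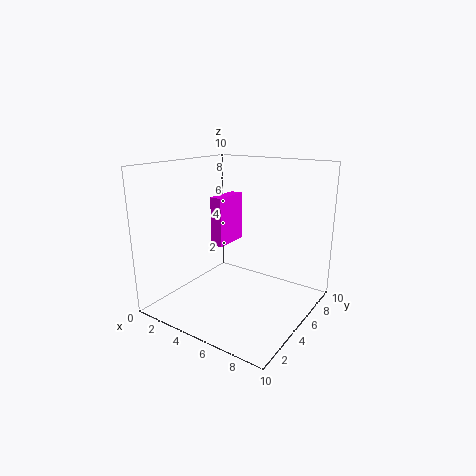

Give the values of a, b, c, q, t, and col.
a = 1
b = 7
c = 3
q = 3
t = 4
col = 'magenta'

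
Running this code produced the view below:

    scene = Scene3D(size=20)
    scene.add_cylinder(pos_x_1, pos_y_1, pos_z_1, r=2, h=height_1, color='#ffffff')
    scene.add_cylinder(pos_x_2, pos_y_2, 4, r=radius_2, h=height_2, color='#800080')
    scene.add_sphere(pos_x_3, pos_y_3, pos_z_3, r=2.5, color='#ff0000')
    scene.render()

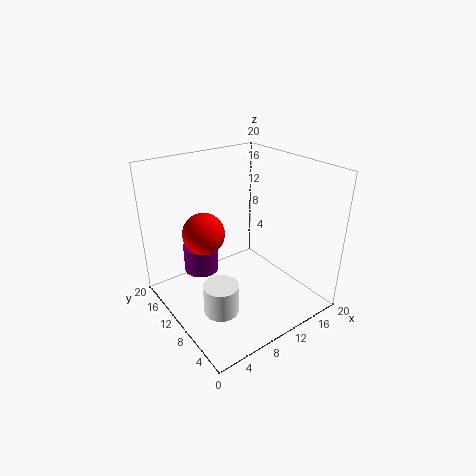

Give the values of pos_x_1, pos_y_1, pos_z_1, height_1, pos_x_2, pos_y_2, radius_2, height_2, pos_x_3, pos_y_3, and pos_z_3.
pos_x_1 = 2.5; pos_y_1 = 3; pos_z_1 = 6; height_1 = 3.5; pos_x_2 = 6.5; pos_y_2 = 14.5; radius_2 = 2.5; height_2 = 4; pos_x_3 = 3.5; pos_y_3 = 8; pos_z_3 = 13.5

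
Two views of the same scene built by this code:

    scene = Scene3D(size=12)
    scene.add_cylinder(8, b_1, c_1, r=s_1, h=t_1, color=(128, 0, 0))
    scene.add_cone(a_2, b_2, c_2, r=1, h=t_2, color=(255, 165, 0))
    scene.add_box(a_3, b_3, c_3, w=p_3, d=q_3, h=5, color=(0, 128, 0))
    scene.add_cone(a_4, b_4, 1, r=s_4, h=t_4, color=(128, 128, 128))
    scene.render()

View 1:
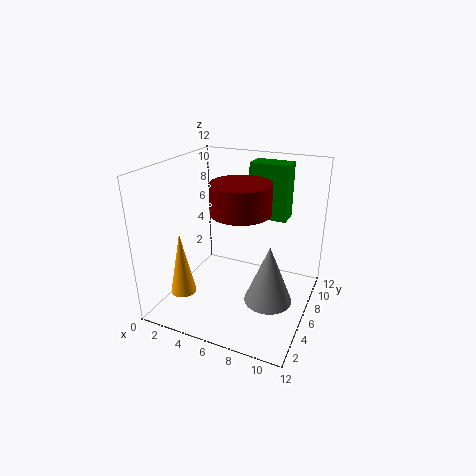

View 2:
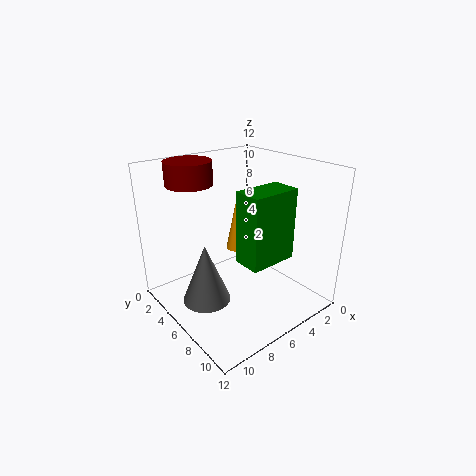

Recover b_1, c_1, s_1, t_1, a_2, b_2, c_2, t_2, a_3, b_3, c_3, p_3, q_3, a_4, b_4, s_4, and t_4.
b_1 = 2
c_1 = 10
s_1 = 2
t_1 = 2
a_2 = 3
b_2 = 2
c_2 = 2.5
t_2 = 5
a_3 = 5.5
b_3 = 9.5
c_3 = 6.5
p_3 = 3.5
q_3 = 2
a_4 = 9
b_4 = 5.5
s_4 = 2
t_4 = 5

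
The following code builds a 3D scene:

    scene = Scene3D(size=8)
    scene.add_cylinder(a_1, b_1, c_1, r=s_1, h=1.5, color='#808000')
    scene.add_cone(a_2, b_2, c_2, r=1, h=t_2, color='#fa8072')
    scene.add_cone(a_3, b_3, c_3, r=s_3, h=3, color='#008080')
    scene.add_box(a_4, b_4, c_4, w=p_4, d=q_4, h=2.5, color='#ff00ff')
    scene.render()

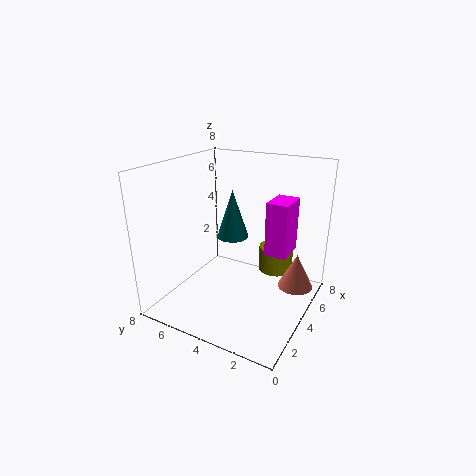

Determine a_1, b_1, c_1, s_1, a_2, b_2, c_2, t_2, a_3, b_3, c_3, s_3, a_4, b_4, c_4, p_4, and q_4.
a_1 = 6; b_1 = 2.5; c_1 = 1.5; s_1 = 1; a_2 = 5.5; b_2 = 1; c_2 = 1; t_2 = 2; a_3 = 6; b_3 = 5.5; c_3 = 3; s_3 = 1; a_4 = 2; b_4 = 0.5; c_4 = 4.5; p_4 = 1.5; q_4 = 1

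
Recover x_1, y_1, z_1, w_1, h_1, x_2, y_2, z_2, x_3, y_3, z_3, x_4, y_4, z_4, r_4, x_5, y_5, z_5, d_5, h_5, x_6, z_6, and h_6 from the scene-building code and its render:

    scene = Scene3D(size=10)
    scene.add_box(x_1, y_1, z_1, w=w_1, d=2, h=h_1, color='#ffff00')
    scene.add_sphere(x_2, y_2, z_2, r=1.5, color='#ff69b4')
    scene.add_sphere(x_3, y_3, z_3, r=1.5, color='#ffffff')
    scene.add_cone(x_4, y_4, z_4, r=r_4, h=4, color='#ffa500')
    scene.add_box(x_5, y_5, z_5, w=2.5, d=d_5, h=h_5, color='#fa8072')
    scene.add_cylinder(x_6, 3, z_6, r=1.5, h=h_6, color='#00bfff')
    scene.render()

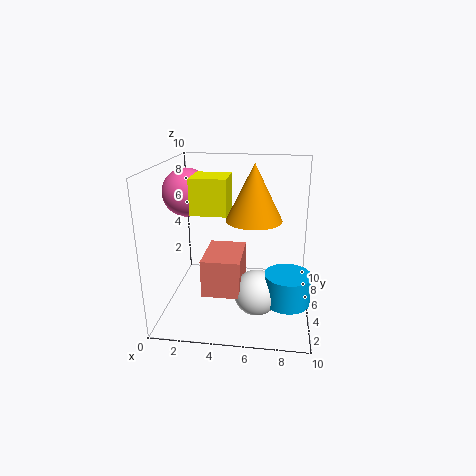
x_1 = 3; y_1 = 0.5; z_1 = 8; w_1 = 2; h_1 = 2; x_2 = 2; y_2 = 3.5; z_2 = 8.5; x_3 = 6.5; y_3 = 3; z_3 = 2; x_4 = 6; y_4 = 6; z_4 = 6; r_4 = 2; x_5 = 3; y_5 = 2; z_5 = 2; d_5 = 3.5; h_5 = 2.5; x_6 = 8.5; z_6 = 1.5; h_6 = 2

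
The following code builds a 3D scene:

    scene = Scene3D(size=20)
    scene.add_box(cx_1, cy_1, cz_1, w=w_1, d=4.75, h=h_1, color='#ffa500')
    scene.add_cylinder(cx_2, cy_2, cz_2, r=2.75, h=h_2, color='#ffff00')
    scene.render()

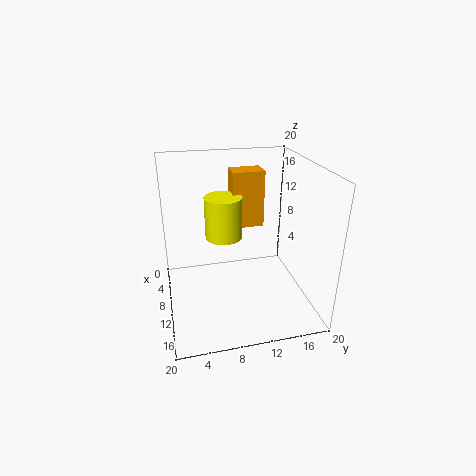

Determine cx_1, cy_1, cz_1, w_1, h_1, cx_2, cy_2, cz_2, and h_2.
cx_1 = 2.75, cy_1 = 10.25, cz_1 = 9.5, w_1 = 3.25, h_1 = 8.5, cx_2 = 6.25, cy_2 = 8.75, cz_2 = 8.5, h_2 = 6.25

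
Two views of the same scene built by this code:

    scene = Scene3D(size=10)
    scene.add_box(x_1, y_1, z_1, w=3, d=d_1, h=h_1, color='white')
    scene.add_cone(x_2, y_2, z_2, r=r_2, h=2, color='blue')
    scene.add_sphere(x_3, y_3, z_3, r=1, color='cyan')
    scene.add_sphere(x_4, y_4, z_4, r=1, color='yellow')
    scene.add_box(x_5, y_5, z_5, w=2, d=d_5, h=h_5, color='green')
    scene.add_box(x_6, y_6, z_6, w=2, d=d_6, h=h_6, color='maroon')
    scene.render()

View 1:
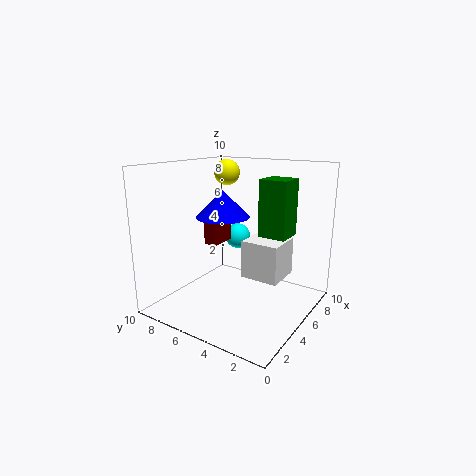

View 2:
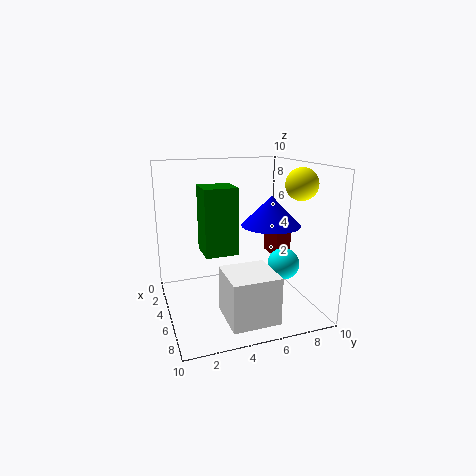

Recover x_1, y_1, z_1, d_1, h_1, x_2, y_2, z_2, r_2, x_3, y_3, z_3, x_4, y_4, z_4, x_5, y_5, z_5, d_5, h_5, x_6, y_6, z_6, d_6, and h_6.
x_1 = 7; y_1 = 3; z_1 = 1; d_1 = 3; h_1 = 3; x_2 = 6; y_2 = 7; z_2 = 6; r_2 = 2; x_3 = 8; y_3 = 7; z_3 = 4; x_4 = 8; y_4 = 8; z_4 = 9; x_5 = 6; y_5 = 2; z_5 = 5; d_5 = 2; h_5 = 4; x_6 = 5; y_6 = 7; z_6 = 4; d_6 = 1; h_6 = 2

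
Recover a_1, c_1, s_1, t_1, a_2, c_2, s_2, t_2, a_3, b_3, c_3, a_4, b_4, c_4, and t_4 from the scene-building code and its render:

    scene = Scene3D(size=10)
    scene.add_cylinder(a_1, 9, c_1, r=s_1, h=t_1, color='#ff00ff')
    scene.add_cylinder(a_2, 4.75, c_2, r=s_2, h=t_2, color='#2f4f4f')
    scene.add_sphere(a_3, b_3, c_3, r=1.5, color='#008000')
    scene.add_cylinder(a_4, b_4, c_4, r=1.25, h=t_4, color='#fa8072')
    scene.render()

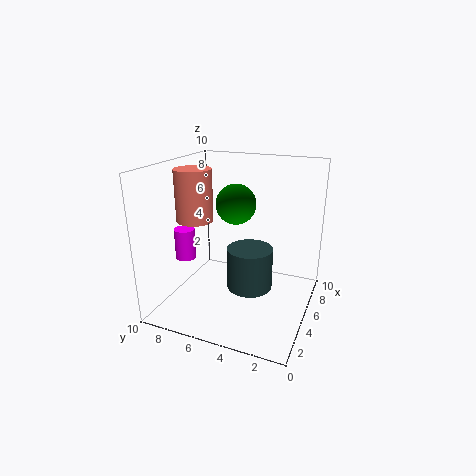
a_1 = 4.5; c_1 = 3; s_1 = 0.75; t_1 = 2.25; a_2 = 6.75; c_2 = 0.25; s_2 = 1.75; t_2 = 3.25; a_3 = 7; b_3 = 6; c_3 = 6.75; a_4 = 4; b_4 = 7.75; c_4 = 6.25; t_4 = 3.5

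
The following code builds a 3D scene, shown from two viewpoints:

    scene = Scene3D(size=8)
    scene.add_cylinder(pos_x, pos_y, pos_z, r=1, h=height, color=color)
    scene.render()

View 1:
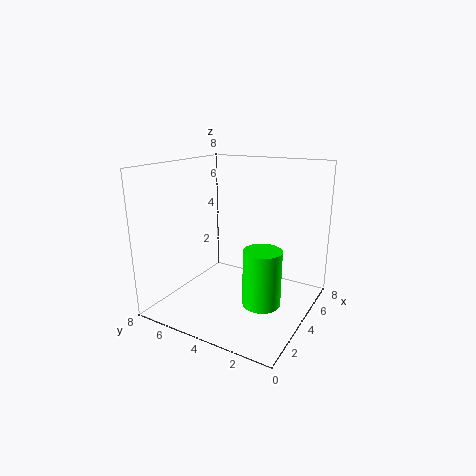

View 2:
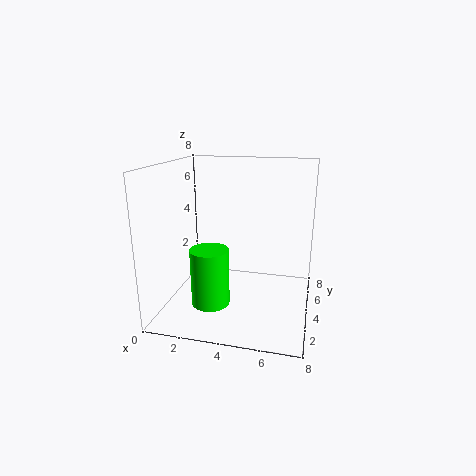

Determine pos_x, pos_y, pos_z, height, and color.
pos_x = 3
pos_y = 2
pos_z = 1
height = 3
color = 'lime'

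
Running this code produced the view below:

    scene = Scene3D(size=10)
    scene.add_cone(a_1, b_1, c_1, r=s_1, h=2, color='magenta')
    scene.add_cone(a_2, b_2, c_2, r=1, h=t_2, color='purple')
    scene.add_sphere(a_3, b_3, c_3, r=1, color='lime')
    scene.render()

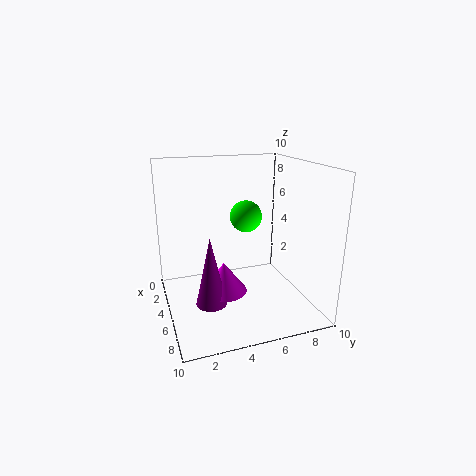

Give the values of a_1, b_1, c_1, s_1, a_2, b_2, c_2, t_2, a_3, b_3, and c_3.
a_1 = 6.5
b_1 = 3.5
c_1 = 2
s_1 = 1.5
a_2 = 7
b_2 = 2.5
c_2 = 1.5
t_2 = 4.5
a_3 = 6.5
b_3 = 5
c_3 = 7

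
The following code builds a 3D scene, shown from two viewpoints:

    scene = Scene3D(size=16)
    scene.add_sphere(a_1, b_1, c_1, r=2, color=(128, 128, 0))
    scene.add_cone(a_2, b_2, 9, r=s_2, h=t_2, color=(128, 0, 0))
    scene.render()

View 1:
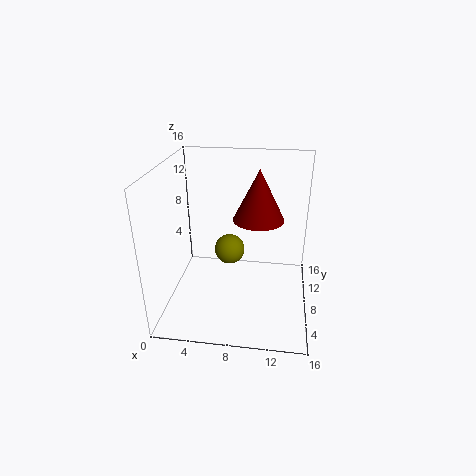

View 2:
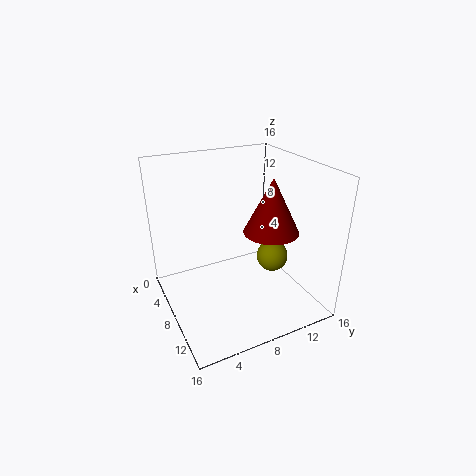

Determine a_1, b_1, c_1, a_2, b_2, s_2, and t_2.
a_1 = 6, b_1 = 14, c_1 = 3, a_2 = 10, b_2 = 11, s_2 = 3, t_2 = 6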